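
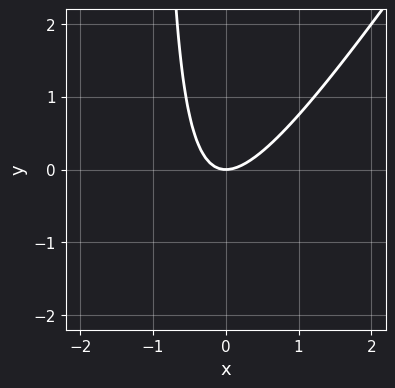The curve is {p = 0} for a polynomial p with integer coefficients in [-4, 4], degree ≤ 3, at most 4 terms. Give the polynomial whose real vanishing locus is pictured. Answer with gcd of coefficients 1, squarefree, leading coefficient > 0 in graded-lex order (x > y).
3*x^2 - 2*x*y - 2*y

1. The degree is 2 — the shape is more complex than any degree-1 curve.
2. Reading off the gridlines: it crosses the y-axis at the gridline y = 0; it crosses the x-axis at the gridline x = 0.
3. The integer polynomial consistent with all of this is the stated p.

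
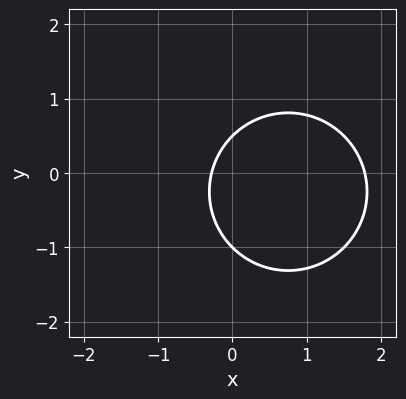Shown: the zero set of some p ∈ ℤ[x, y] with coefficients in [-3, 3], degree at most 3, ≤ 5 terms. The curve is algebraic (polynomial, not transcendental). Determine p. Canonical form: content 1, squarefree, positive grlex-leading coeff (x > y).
2*x^2 + 2*y^2 - 3*x + y - 1

deg p = 2.
Against the integer gridlines: it crosses the y-axis at the gridline y = -1.
Together with the visible shape, these determine p as stated.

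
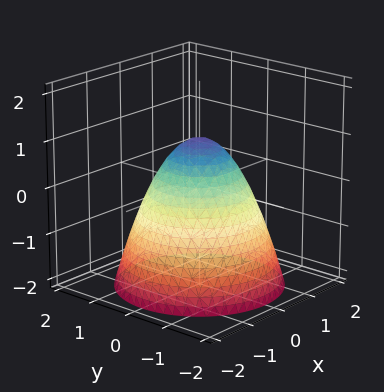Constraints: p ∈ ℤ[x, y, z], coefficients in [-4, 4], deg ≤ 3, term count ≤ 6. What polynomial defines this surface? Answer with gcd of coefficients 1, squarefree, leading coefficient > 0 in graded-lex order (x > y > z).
x^2 + y^2 + z - 1

(a) The degree is 2 — the shape is more complex than any degree-1 surface.
(b) Symmetry: the z-axis is an axis of rotation, so x and y enter only as x² + y².
(c) Checking where it meets the axes: one z-axis crossing is at z = 1; among the integer gridlines, it crosses the y-axis at y ∈ {-1, 1}; the x-axis gridline crossings are at x ∈ {-1, 1}; a circular section at z = 0 has radius exactly 1.
(d) These observations pin down the coefficients.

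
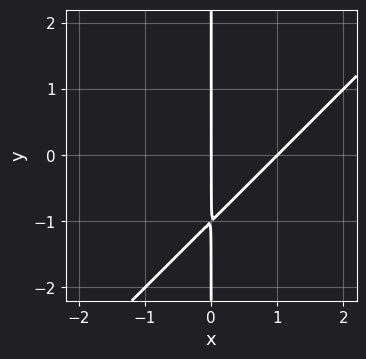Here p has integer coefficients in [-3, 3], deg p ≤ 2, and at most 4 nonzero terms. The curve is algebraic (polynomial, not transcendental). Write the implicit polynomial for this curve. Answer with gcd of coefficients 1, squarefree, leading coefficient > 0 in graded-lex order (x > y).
x^2 - x*y - x

First, deg p = 2.
Then, observable constraints: every point of the y-axis in the box is on the curve; among the integer gridlines, it crosses the x-axis at x ∈ {0, 1}.
Finally, matching integer coefficients to the picture gives p.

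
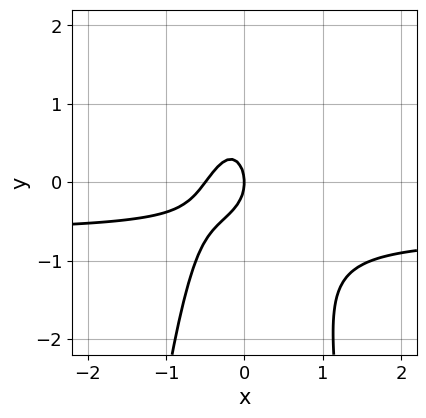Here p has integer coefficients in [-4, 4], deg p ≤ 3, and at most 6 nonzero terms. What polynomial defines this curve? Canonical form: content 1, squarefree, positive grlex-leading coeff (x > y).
First, deg p = 3. The shape is more complex than any degree-2 curve.
Then, against the integer gridlines: it meets the x-axis at x = 0 (among the integer gridlines); one y-axis crossing is at y = 0.
Finally, solving for integer coefficients yields p as stated.

3*x^2*y + 2*x^2 + y^2 + x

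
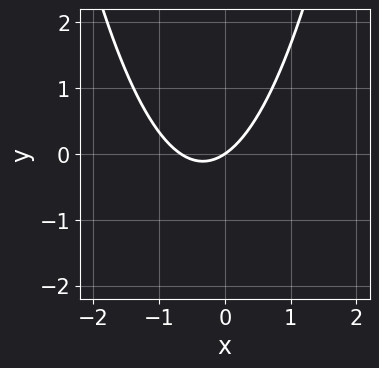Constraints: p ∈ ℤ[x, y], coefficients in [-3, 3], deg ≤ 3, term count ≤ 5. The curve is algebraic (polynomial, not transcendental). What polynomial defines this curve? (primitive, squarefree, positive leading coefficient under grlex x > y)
3*x^2 + 2*x - 3*y

1. The degree is 2 — a generic line meets the curve in up to 2 points.
2. Reading off the gridlines: it meets the x-axis at x = 0 (among the integer gridlines); it crosses the y-axis at the gridline y = 0.
3. Solving for integer coefficients yields p as stated.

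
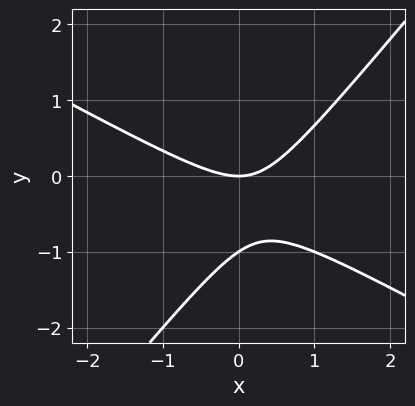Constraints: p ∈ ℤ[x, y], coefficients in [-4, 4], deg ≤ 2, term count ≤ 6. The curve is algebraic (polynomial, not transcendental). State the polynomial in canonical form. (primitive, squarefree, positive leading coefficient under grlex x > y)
First, the degree is 2 — no degree-1 curve has this shape.
Then, reading off the gridlines: one x-axis crossing is at x = 0; among the integer gridlines, it crosses the y-axis at y ∈ {-1, 0}.
Finally, the integer polynomial consistent with all of this is the stated p.

2*x^2 + 2*x*y - 3*y^2 - 3*y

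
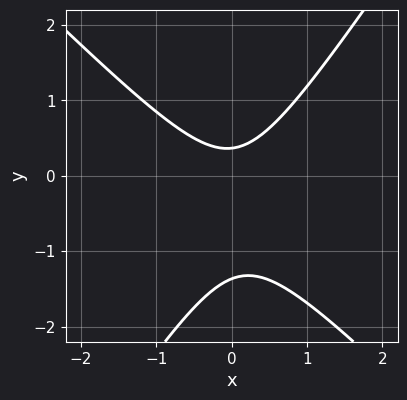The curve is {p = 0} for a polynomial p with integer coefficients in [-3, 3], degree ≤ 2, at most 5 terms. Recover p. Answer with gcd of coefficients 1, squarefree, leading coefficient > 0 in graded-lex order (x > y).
3*x^2 + x*y - 2*y^2 - 2*y + 1

First, the degree is 2 — the shape is more complex than any degree-1 curve.
Next, reading off the gridlines: the curve avoids every integer x-axis point in the box.
Finally, putting this together gives p.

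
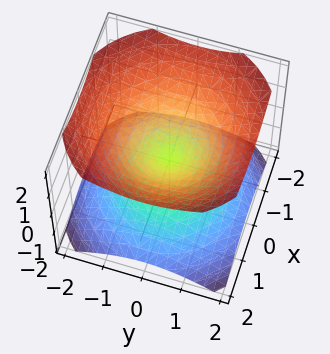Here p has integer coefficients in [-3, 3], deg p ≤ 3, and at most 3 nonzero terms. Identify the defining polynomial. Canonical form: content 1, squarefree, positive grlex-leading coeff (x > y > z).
2*x^2 + 2*y^2 - 3*z^2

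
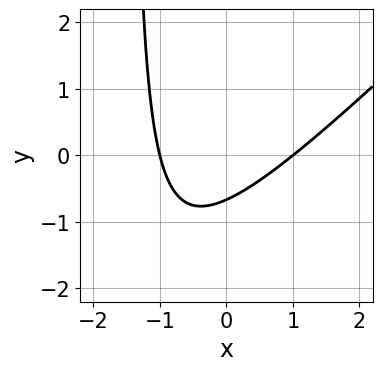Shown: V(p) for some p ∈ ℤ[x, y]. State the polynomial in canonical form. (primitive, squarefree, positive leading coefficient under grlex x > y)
2*x^2 - 2*x*y - 3*y - 2

(a) Degree: a generic line meets the curve in up to 2 points, so deg p = 2.
(b) Reading off the gridlines: among the integer gridlines, it crosses the x-axis at x ∈ {-1, 1}.
(c) Putting this together gives p.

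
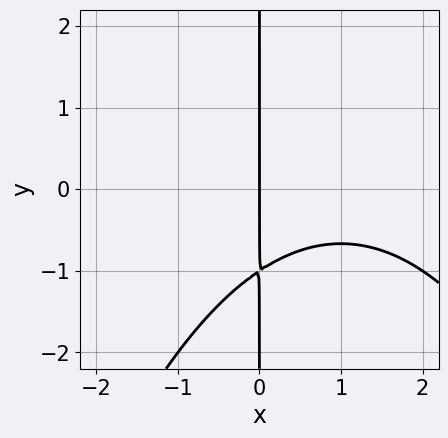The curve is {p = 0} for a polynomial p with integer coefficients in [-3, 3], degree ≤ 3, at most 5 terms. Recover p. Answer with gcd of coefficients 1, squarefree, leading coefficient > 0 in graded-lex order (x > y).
The degree is 3 — no degree-2 curve has this shape.
Against the integer gridlines: it crosses the x-axis at the gridline x = 0; the visible y-axis segment lies entirely on the curve.
Putting this together gives p.

x^3 - 2*x^2 + 3*x*y + 3*x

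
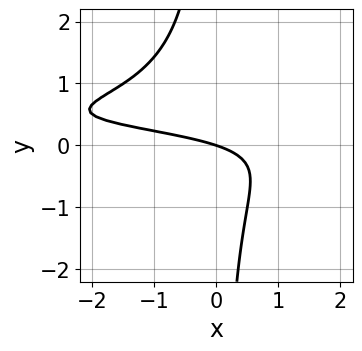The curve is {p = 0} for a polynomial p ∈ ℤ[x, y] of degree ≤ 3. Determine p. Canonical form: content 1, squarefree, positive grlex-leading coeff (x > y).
(a) deg p = 3. No degree-2 curve has this shape.
(b) Against the integer gridlines: it crosses the x-axis at the gridline x = 0; it crosses the y-axis at the gridline y = 0.
(c) Assembling these constraints gives the stated polynomial.

3*x*y^2 - 2*x*y + x + 3*y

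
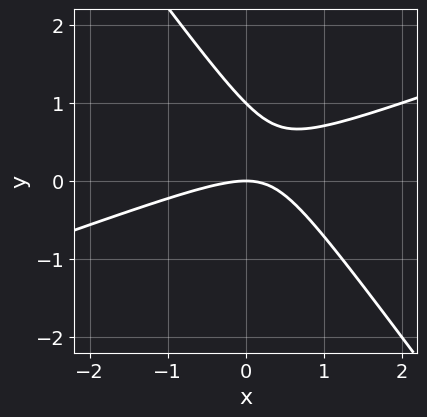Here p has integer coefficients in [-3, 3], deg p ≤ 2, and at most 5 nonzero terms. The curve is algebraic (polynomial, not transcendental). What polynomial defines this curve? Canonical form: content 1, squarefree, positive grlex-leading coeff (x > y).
x^2 - 2*x*y - 2*y^2 + 2*y

First, degree: a generic line meets the curve in up to 2 points, so deg p = 2.
Then, from the axis intercepts and sections: it meets the x-axis at x = 0 (among the integer gridlines); the y-axis gridline crossings are at y ∈ {0, 1}.
Finally, these observations pin down the coefficients.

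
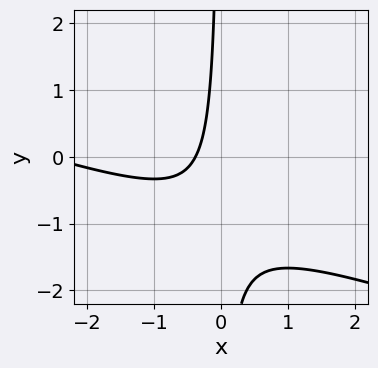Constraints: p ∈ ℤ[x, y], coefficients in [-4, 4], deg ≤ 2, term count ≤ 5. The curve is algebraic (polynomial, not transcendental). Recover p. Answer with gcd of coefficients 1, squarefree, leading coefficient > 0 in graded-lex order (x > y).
x^2 + 3*x*y + 3*x + 1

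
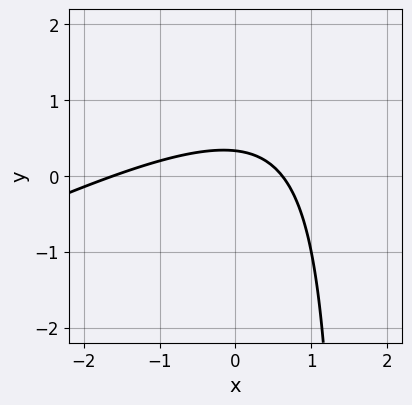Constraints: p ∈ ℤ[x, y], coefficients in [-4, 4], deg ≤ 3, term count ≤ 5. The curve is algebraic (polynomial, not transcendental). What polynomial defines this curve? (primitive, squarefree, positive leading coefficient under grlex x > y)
x^2 - 2*x*y + x + 3*y - 1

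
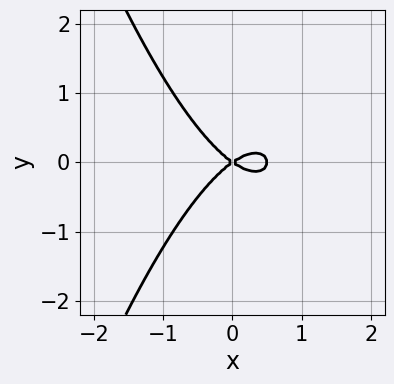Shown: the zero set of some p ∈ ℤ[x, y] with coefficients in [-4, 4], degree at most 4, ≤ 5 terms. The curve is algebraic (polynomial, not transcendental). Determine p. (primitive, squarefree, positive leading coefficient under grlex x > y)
2*x^3 - x^2 + 2*y^2

(a) Degree: a generic line meets the curve in up to 3 points, so deg p = 3.
(b) Symmetries: it's symmetric under y → −y, forcing even powers of y.
(c) Checking where it meets the axes: one y-axis crossing is at y = 0; it crosses the x-axis at the gridline x = 0.
(d) Fitting integer coefficients to these (and the overall shape) gives p.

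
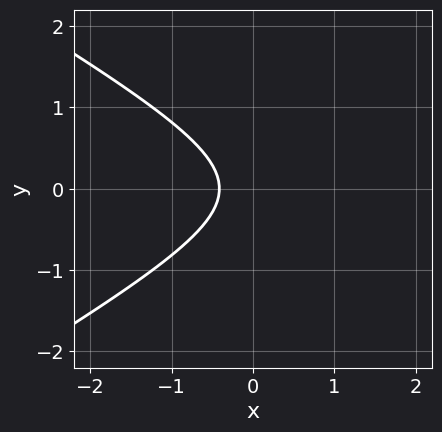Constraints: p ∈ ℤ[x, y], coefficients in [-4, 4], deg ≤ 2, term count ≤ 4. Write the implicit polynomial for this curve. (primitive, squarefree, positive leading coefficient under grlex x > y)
(a) deg p = 2. A generic line meets the curve in up to 2 points.
(b) Symmetries: the y ↦ −y reflection is a symmetry, so y appears only in even powers.
(c) From the axis intercepts and sections: it misses every integer gridline on the y-axis.
(d) Matching integer coefficients to the picture gives p.

x^2 - 3*y^2 - 2*x - 1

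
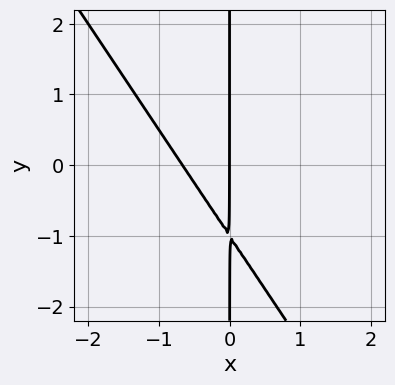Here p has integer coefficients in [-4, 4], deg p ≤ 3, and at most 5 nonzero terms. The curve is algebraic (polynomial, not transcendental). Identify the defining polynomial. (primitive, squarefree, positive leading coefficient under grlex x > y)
deg p = 2. The shape is more complex than any degree-1 curve.
Against the integer gridlines: every point of the y-axis in the box is on the curve; it crosses the x-axis at the gridline x = 0.
Putting this together gives p.

3*x^2 + 2*x*y + 2*x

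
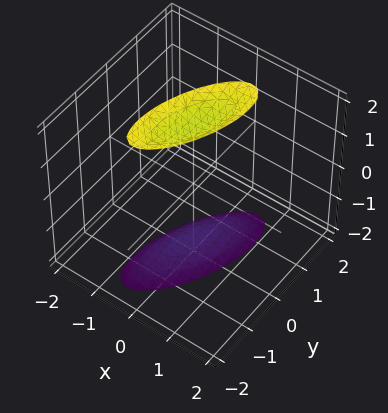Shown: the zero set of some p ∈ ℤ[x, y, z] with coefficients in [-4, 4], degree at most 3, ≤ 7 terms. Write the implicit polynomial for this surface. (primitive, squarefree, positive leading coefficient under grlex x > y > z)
3*x^2 - 2*x*y + y^2 - z^2 + 3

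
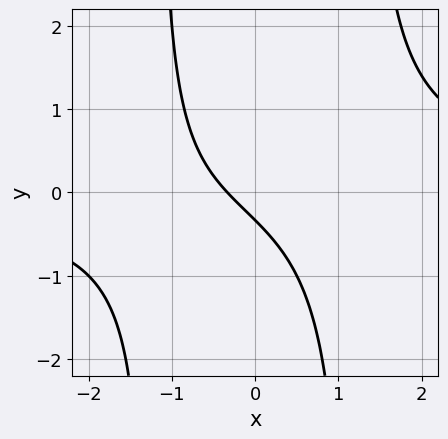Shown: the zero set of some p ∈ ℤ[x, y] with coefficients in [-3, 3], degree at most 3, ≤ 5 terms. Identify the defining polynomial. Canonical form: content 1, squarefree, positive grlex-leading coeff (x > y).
2*x^2*y - 3*x - 3*y - 1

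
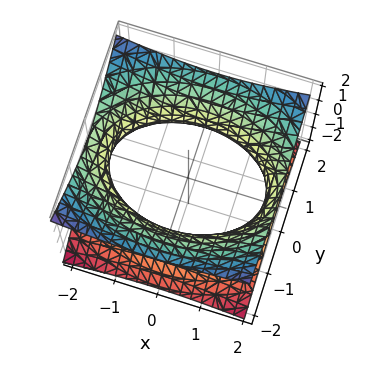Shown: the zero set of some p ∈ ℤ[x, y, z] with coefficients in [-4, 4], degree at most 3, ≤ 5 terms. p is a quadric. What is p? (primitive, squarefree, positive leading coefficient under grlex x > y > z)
x^2 + 2*y^2 - 3*z^2 - 3

(a) deg p = 2. One connected sheet with a waist; a quadric.
(b) Symmetries: mirror symmetry y ↦ −y ⇒ only even powers of y; mirror symmetry z ↦ −z ⇒ only even powers of z; it's symmetric under x → −x, forcing even powers of x.
(c) Reading off the gridlines: the surface avoids every integer z-axis point in the box.
(d) The integer polynomial consistent with all of this is the stated p.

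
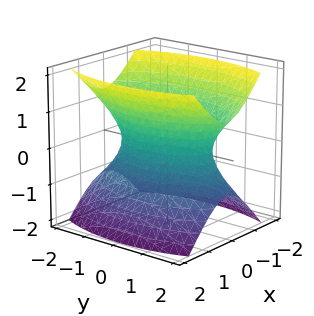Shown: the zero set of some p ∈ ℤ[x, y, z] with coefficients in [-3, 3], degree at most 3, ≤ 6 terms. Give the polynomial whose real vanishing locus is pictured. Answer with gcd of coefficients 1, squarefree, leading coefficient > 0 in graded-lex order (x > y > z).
First, degree: one connected sheet with a waist; a quadric, so deg p = 2.
Then, symmetries: the z ↦ −z reflection is a symmetry, so z appears only in even powers; mirror symmetry x ↦ −x ⇒ only even powers of x; it's symmetric under y → −y, forcing even powers of y.
Next, observable constraints: the surface avoids every integer z-axis point in the box.
Finally, putting this together gives p.

3*x^2 + y^2 - 2*z^2 - 2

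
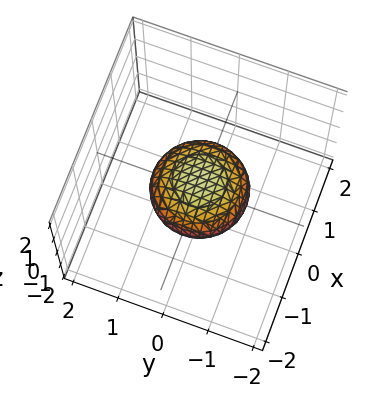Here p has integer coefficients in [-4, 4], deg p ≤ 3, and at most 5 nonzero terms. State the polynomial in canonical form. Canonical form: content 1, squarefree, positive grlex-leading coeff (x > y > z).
1. deg p = 2. Bounded and convex; a quadric.
2. By symmetry, every cross-section ⟂ z is a circle, so x, y appear only via x² + y²; mirror symmetry z ↦ −z ⇒ only even powers of z.
3. Checking where it meets the axes: a circular section at z = 0 has radius exactly 1; among the integer gridlines, it crosses the y-axis at y ∈ {-1, 1}.
4. Fitting integer coefficients to these (and the overall shape) gives p. Check: (-1, 0, 0) on the x-axis lies on the surface, and p(-1, 0, 0) = 0. ✓

x^2 + y^2 + 2*z^2 - 1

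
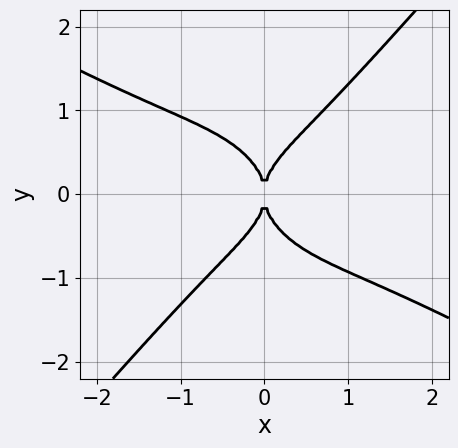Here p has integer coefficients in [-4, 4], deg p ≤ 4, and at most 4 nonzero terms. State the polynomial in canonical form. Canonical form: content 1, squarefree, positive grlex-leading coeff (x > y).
2*x^4 + 3*x^3*y - 3*y^4 + 3*x^2

1. deg p = 4. No degree-3 curve has this shape.
2. Observable constraints: it meets the y-axis at y = 0 (among the integer gridlines); it crosses the x-axis at the gridline x = 0.
3. Putting this together gives p.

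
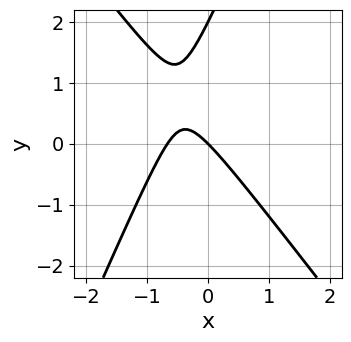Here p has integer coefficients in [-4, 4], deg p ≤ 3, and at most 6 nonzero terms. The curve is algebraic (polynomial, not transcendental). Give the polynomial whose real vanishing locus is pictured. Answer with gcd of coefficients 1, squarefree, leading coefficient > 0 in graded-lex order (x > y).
Degree: a generic line meets the curve in up to 2 points, so deg p = 2.
From the axis intercepts and sections: one x-axis crossing is at x = 0; the y-axis gridline crossings are at y ∈ {0, 2}.
Solving for integer coefficients yields p as stated.

3*x^2 + x*y - y^2 + 2*x + 2*y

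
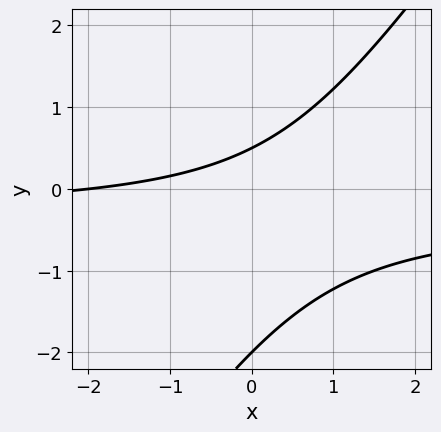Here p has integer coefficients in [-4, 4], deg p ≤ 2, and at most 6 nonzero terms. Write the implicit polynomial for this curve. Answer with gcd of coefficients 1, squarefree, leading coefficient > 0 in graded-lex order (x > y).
3*x*y - 2*y^2 + x - 3*y + 2

(a) The degree is 2 — the shape is more complex than any degree-1 curve.
(b) Against the integer gridlines: one x-axis crossing is at x = -2; it crosses the y-axis at the gridline y = -2.
(c) These observations pin down the coefficients.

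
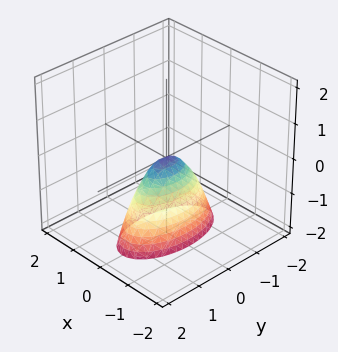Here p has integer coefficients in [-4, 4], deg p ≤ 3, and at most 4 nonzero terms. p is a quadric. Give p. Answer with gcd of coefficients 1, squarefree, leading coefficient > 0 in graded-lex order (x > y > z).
First, deg p = 2. A paraboloid; a quadric.
Then, symmetries: mirror symmetry x ↦ −x ⇒ only even powers of x; the y ↦ −y reflection is a symmetry, so y appears only in even powers.
Then, from the axis intercepts and sections: it crosses the y-axis at the gridline y = 0; one x-axis crossing is at x = 0.
Finally, solving for integer coefficients yields p as stated.

3*x^2 + y^2 + z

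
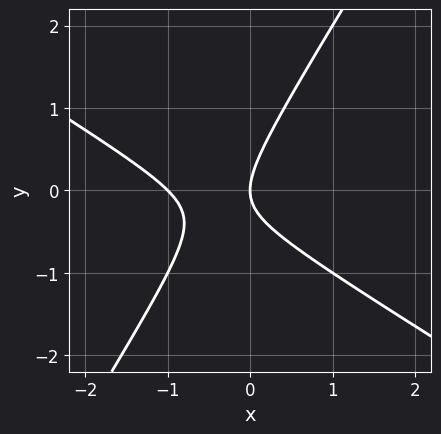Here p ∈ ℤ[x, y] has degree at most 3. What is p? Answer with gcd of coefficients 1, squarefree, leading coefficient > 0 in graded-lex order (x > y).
(a) The degree is 2 — a generic line meets the curve in up to 2 points.
(b) From the axis intercepts and sections: one y-axis crossing is at y = 0; among the integer gridlines, it crosses the x-axis at x ∈ {-1, 0}.
(c) Putting this together gives p.

x^2 + x*y - y^2 + x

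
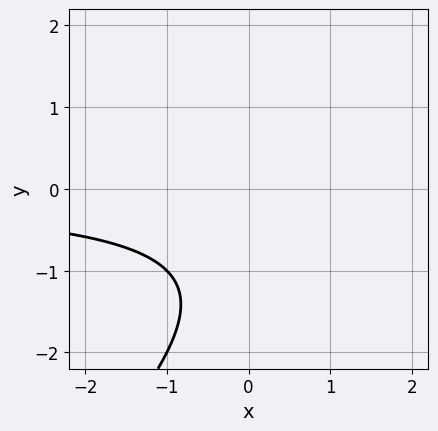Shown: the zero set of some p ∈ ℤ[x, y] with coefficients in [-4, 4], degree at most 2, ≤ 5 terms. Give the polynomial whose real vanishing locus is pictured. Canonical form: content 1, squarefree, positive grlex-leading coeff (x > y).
First, degree: the shape is more complex than any degree-1 curve, so deg p = 2.
Then, checking where it meets the axes: no x-intercept at any integer in the box; it misses every integer gridline on the y-axis.
Finally, these observations pin down the coefficients.

x*y - y^2 - 2*y - 2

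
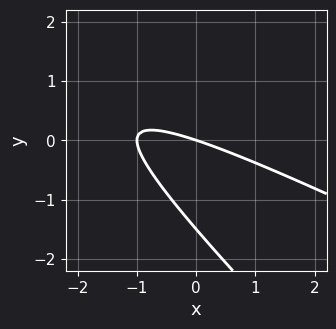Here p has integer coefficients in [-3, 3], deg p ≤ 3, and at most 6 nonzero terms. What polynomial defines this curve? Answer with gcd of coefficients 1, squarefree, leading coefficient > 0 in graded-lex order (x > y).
x^2 + 3*x*y + 2*y^2 + x + 3*y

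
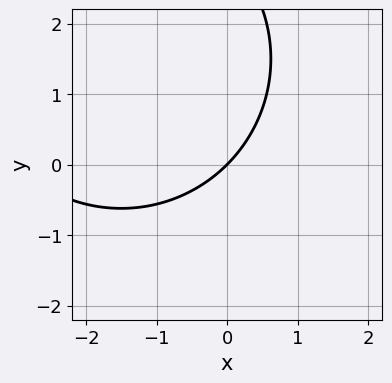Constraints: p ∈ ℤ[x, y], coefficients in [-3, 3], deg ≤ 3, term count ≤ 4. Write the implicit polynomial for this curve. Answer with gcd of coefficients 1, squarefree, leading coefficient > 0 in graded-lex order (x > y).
x^2 + y^2 + 3*x - 3*y

(a) The degree is 2 — no degree-1 curve has this shape.
(b) Reading off the gridlines: one x-axis crossing is at x = 0; it crosses the y-axis at the gridline y = 0.
(c) Putting this together gives p.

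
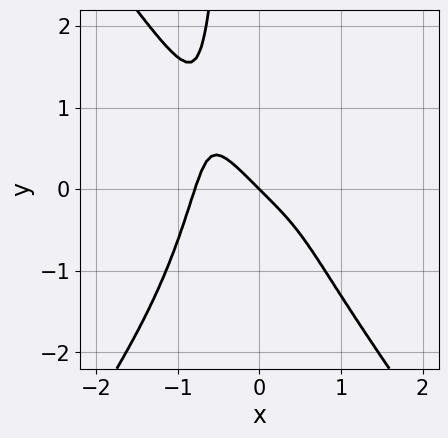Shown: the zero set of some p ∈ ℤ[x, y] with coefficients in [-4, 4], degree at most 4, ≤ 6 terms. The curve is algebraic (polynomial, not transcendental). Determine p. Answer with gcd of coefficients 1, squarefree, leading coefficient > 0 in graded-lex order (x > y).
2*x^4 - x^2*y^2 + x + y

(a) deg p = 4. The shape is more complex than any degree-3 curve.
(b) Observable constraints: one x-axis crossing is at x = 0; it crosses the y-axis at the gridline y = 0.
(c) Matching integer coefficients to the picture gives p.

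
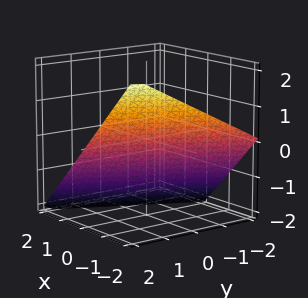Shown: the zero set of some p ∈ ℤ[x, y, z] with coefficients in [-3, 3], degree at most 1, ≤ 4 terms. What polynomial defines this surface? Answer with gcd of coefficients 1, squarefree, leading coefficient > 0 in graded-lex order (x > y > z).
2*x - y + 2*z + 2

(a) deg p = 1. The surface is flat (a plane).
(b) Checking where it meets the axes: it meets the z-axis at z = -1 (among the integer gridlines); it meets the x-axis at x = -1 (among the integer gridlines); it meets the y-axis at y = 2 (among the integer gridlines).
(c) Together with the visible shape, these determine p as stated.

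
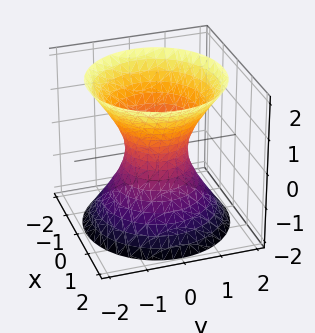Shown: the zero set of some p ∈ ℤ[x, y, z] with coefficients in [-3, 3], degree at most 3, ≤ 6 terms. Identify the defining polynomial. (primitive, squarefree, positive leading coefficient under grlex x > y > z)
3*x^2 + 3*y^2 - 2*z^2 - 2

1. deg p = 2. An hourglass — one-sheet hyperboloid; a quadric.
2. Symmetries: the z ↦ −z reflection is a symmetry, so z appears only in even powers; the z-axis is an axis of rotation, so x and y enter only as x² + y².
3. From the axis intercepts and sections: a circular section at z = -1 has radius between 1 and 2; the surface avoids every integer z-axis point in the box.
4. Matching integer coefficients to the picture gives p.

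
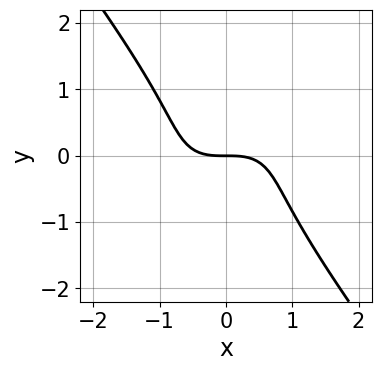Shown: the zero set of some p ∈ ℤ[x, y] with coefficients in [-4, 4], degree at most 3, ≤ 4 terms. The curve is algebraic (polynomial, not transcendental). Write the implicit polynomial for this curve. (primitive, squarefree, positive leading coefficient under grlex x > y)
Degree: a generic line meets the curve in up to 3 points, so deg p = 3.
From the visible intercepts: one x-axis crossing is at x = 0; it meets the y-axis at y = 0 (among the integer gridlines).
Together with the visible shape, these determine p as stated.

2*x^3 - 2*x^2*y + 2*y^3 + 3*y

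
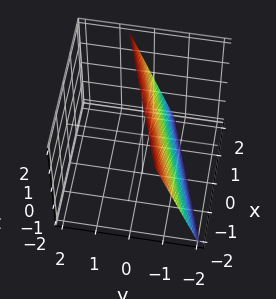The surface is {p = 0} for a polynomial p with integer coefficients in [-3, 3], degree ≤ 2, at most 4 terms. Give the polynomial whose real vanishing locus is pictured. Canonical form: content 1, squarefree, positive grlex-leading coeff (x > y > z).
x - 3*y + z - 2

First, the degree is 1 — the surface is flat (a plane).
Next, from the visible intercepts: one z-axis crossing is at z = 2; it crosses the x-axis at the gridline x = 2.
Finally, solving for integer coefficients yields p as stated.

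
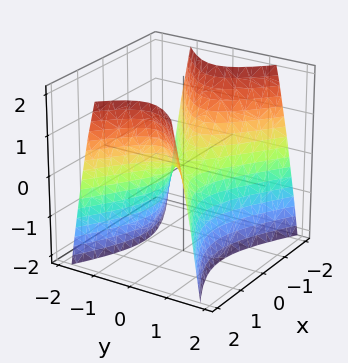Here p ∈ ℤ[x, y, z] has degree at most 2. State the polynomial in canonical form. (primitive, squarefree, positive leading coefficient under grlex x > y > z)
x^2 - 2*y^2 - z

First, deg p = 2. A saddle surface; a quadric.
Then, symmetries: mirror symmetry x ↦ −x ⇒ only even powers of x; it's symmetric under y → −y, forcing even powers of y.
Then, observable constraints: one z-axis crossing is at z = 0; one x-axis crossing is at x = 0; it meets the y-axis at y = 0 (among the integer gridlines).
Finally, fitting integer coefficients to these (and the overall shape) gives p.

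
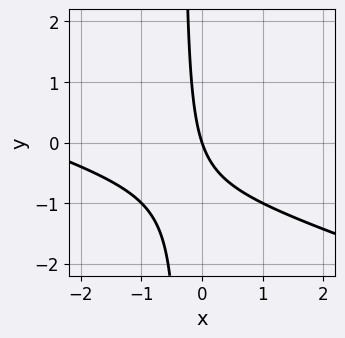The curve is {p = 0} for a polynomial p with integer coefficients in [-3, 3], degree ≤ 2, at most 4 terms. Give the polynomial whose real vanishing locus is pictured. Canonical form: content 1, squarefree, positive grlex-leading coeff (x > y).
First, deg p = 2. A generic line meets the curve in up to 2 points.
Next, from the visible intercepts: it meets the y-axis at y = 0 (among the integer gridlines); one x-axis crossing is at x = 0.
Finally, assembling these constraints gives the stated polynomial.

x^2 + 3*x*y + 3*x + y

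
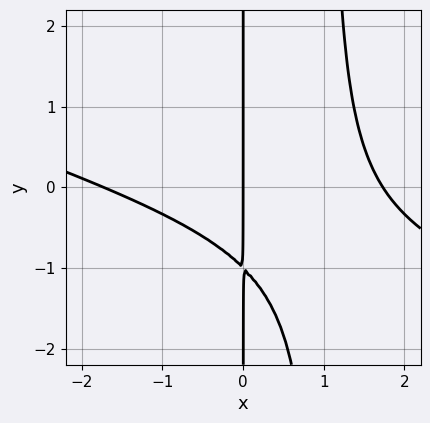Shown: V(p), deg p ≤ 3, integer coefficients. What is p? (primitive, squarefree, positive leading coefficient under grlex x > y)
x^3 + 3*x^2*y - 3*x*y - 3*x

(a) Degree: a generic line meets the curve in up to 3 points, so deg p = 3.
(b) From the axis intercepts and sections: every point of the y-axis in the box is on the curve; one x-axis crossing is at x = 0.
(c) These observations pin down the coefficients.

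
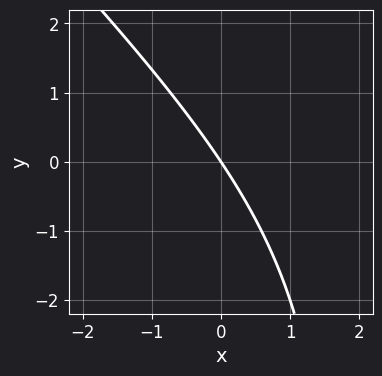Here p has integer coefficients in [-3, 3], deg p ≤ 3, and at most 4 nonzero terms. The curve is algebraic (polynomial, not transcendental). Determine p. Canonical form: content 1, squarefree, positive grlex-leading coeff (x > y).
x^2 + x*y - 3*x - 2*y

First, degree: a generic line meets the curve in up to 2 points, so deg p = 2.
Then, observable constraints: it meets the x-axis at x = 0 (among the integer gridlines); it meets the y-axis at y = 0 (among the integer gridlines).
Finally, together with the visible shape, these determine p as stated.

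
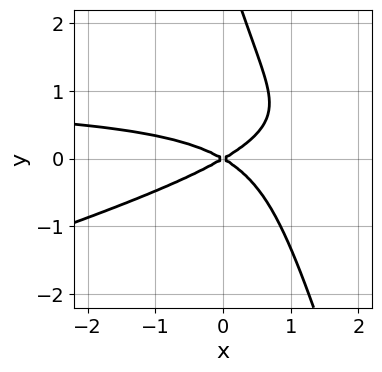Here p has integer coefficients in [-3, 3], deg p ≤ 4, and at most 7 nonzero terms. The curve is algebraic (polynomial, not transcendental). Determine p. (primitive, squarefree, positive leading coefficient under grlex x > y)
x^2*y - 3*x*y^2 - y^3 - x^2 + 3*y^2

First, the degree is 3 — no degree-2 curve has this shape.
Then, against the integer gridlines: one x-axis crossing is at x = 0; it crosses the y-axis at the gridline y = 0.
Finally, the integer polynomial consistent with all of this is the stated p.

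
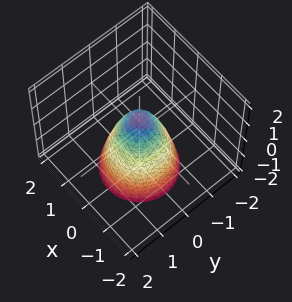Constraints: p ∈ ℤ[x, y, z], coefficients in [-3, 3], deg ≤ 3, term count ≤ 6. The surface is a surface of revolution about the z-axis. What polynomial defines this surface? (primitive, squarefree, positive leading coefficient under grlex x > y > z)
First, degree: a generic line meets the surface in up to 2 points, so deg p = 2.
Then, symmetries: the z-axis is an axis of rotation, so x and y enter only as x² + y².
Next, from the axis intercepts and sections: it crosses the z-axis at the gridline z = 1; a circular section at z = -2 has radius between 1 and 2.
Finally, putting this together gives p.

2*x^2 + 2*y^2 + z - 1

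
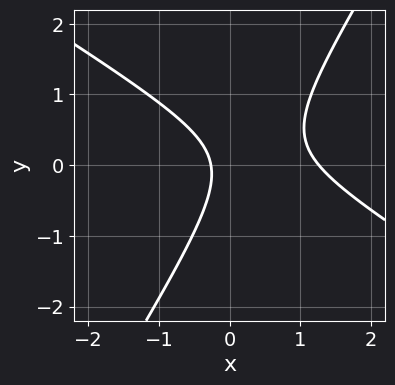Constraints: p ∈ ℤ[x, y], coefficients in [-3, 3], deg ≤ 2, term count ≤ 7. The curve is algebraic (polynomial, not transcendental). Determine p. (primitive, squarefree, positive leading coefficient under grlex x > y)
First, deg p = 2.
Next, observable constraints: the curve avoids every integer y-axis point in the box.
Finally, putting this together gives p.

3*x^2 + 3*x*y - 3*y^2 - 3*x - 1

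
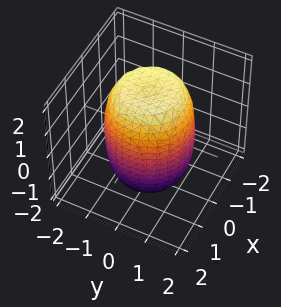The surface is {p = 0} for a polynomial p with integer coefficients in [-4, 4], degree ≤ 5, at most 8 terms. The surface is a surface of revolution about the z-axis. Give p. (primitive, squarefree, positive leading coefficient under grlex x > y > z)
1. deg p = 4.
2. By symmetry, the surface is invariant under rotation about z: p = q(x² + y², z).
3. From the visible intercepts: a circular section at z = -1 has radius between 1 and 2.
4. Matching integer coefficients to the picture gives p.

2*x^4 + 4*x^2*y^2 + 2*y^4 - 2*x^2 - 2*y^2 + z^2 - 3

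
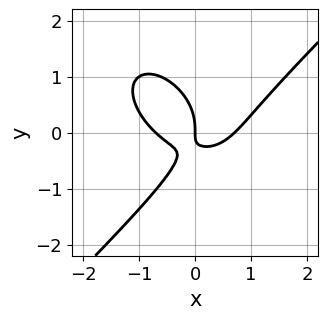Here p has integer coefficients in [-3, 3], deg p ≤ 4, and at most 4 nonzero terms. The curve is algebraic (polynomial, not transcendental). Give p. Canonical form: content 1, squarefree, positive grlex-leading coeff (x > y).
2*x^3 - 2*y^3 - 3*x*y - x

1. The degree is 3 — the shape is more complex than any degree-2 curve.
2. From the visible intercepts: one x-axis crossing is at x = 0; one y-axis crossing is at y = 0.
3. Assembling these constraints gives the stated polynomial.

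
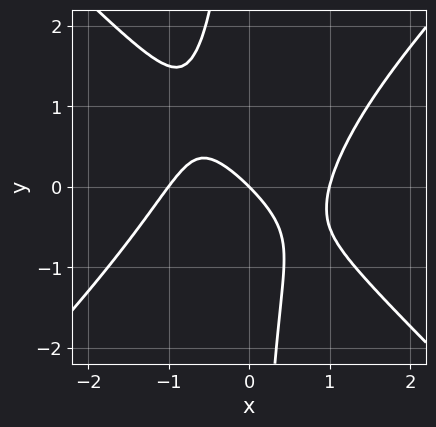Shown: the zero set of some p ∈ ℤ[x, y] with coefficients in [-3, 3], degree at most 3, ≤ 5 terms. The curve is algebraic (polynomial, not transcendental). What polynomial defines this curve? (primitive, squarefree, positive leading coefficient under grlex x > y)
2*x^3 - 2*x*y^2 + x*y - 2*x - 2*y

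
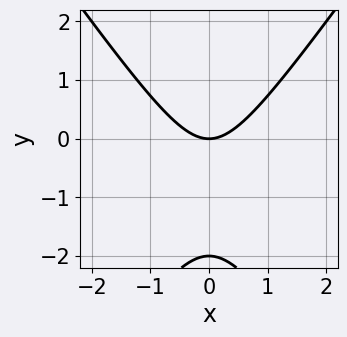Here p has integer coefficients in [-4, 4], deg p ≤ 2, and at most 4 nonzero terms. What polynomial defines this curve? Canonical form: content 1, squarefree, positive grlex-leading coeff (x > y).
2*x^2 - y^2 - 2*y

Degree: no degree-1 curve has this shape, so deg p = 2.
Symmetries: the x ↦ −x reflection is a symmetry, so x appears only in even powers.
Observable constraints: it crosses the x-axis at the gridline x = 0; among the integer gridlines, it crosses the y-axis at y ∈ {-2, 0}.
Putting this together gives p.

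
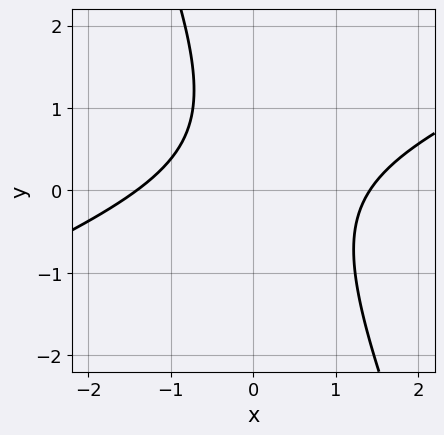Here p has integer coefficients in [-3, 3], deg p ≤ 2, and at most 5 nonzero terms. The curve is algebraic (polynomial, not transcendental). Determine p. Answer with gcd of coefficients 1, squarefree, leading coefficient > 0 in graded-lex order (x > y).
1. deg p = 2.
2. Observable constraints: the curve avoids every integer y-axis point in the box.
3. Putting this together gives p.

x^2 - 2*x*y - y^2 + y - 2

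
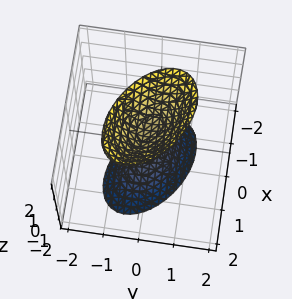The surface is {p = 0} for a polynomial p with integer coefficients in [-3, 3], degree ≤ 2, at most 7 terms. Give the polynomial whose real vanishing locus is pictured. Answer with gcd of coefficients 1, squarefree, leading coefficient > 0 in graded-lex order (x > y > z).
2*x^2 + 2*x*y + 3*y^2 - z^2 + 1

(a) I count 2 distinct pieces. They look like related sheets of one shape, so recover p as a whole.
(b) deg p = 2. A generic line meets the surface in up to 2 points.
(c) From the visible intercepts: among the integer gridlines, it crosses the z-axis at z ∈ {-1, 1}; the surface avoids every integer y-axis point in the box.
(d) Assembling these constraints gives the stated polynomial.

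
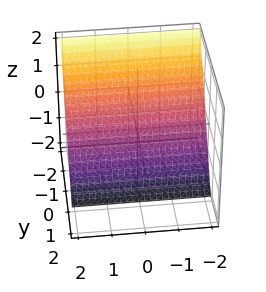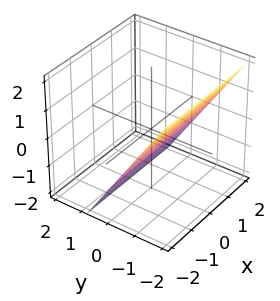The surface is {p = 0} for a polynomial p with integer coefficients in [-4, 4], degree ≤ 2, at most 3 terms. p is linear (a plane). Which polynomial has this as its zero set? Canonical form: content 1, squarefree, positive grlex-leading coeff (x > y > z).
3*y + 2*z + 2

(a) Degree: the surface is flat (a plane), so deg p = 1.
(b) Reading off the gridlines: it misses every integer gridline on the x-axis; one z-axis crossing is at z = -1.
(c) Fitting integer coefficients to these (and the overall shape) gives p.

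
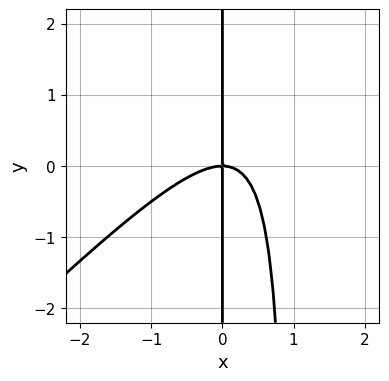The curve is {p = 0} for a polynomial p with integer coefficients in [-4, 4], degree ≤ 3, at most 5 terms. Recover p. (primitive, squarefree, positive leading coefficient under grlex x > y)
deg p = 3. The shape is more complex than any degree-2 curve.
From the visible intercepts: one x-axis crossing is at x = 0; the visible y-axis segment lies entirely on the curve.
These observations pin down the coefficients.

x^3 - x^2*y + x*y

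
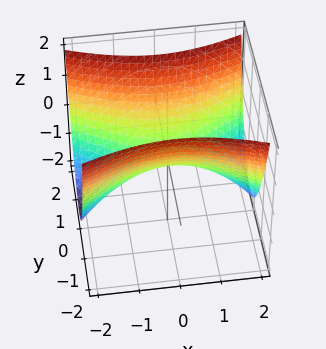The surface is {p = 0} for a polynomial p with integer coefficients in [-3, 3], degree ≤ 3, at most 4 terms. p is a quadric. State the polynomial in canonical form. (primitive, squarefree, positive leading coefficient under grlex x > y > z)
x^2 - 3*y^2 + 3*z

1. The degree is 2 — a saddle surface; a quadric.
2. Symmetries: mirror symmetry y ↦ −y ⇒ only even powers of y; it's symmetric under x → −x, forcing even powers of x.
3. Reading off the gridlines: one y-axis crossing is at y = 0; it meets the z-axis at z = 0 (among the integer gridlines).
4. Matching integer coefficients to the picture gives p.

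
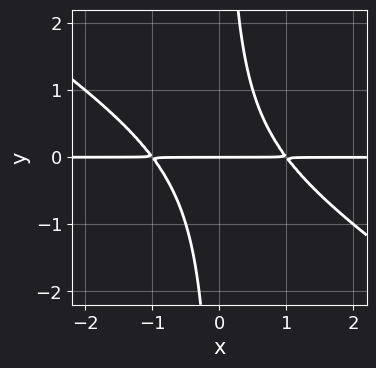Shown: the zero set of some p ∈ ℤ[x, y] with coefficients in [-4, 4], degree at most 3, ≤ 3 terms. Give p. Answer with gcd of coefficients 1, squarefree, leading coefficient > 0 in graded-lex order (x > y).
The degree is 3 — the shape is more complex than any degree-2 curve.
From the axis intercepts and sections: the visible x-axis segment lies entirely on the curve; it crosses the y-axis at the gridline y = 0.
Matching integer coefficients to the picture gives p.

2*x^2*y + 3*x*y^2 - 2*y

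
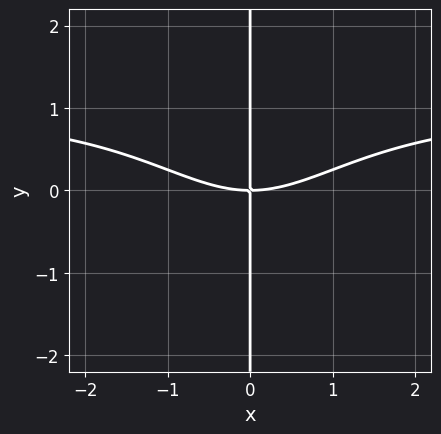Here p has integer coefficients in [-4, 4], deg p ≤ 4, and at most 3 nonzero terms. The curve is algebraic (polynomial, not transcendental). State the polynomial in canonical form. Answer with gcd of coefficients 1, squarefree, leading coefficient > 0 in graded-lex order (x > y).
1. The degree is 4 — a generic line meets the curve in up to 4 points.
2. Observable constraints: it meets the x-axis at x = 0 (among the integer gridlines); every point of the y-axis in the box is on the curve.
3. Putting this together gives p.

x^3*y - x^3 + 3*x*y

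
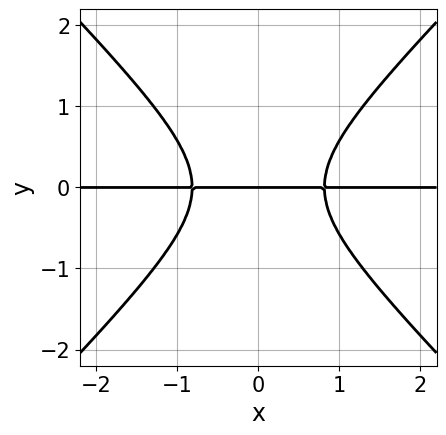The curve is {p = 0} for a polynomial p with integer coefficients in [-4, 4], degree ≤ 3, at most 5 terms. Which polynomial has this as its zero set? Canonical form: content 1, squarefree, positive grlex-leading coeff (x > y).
(a) Degree: a generic line meets the curve in up to 3 points, so deg p = 3.
(b) Symmetries: the x ↦ −x reflection is a symmetry, so x appears only in even powers.
(c) Reading off the gridlines: every point of the x-axis in the box is on the curve; one y-axis crossing is at y = 0.
(d) Putting this together gives p.

3*x^2*y - 3*y^3 - 2*y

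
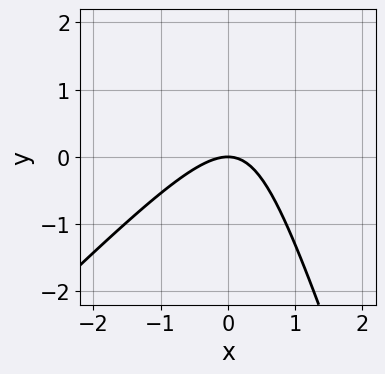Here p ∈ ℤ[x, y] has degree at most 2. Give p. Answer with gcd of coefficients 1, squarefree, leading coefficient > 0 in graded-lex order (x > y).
3*x^2 - 2*x*y - y^2 + 3*y

1. The degree is 2 — the shape is more complex than any degree-1 curve.
2. Reading off the gridlines: one x-axis crossing is at x = 0; it meets the y-axis at y = 0 (among the integer gridlines).
3. Putting this together gives p.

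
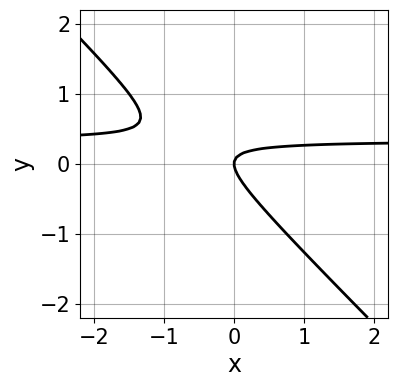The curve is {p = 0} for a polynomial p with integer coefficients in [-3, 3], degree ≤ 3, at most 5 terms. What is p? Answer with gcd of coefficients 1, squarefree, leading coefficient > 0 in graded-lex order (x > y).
3*x*y + 3*y^2 - x

(a) deg p = 2. No degree-1 curve has this shape.
(b) Reading off the gridlines: one x-axis crossing is at x = 0; it crosses the y-axis at the gridline y = 0.
(c) Fitting integer coefficients to these (and the overall shape) gives p.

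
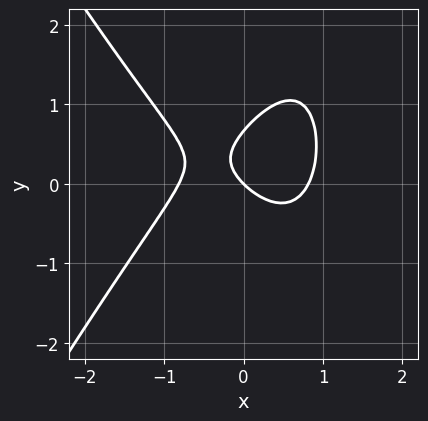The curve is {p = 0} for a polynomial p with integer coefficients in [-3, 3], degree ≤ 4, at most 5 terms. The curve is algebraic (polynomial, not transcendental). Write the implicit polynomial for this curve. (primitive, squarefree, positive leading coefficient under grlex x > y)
1. deg p = 3.
2. From the visible intercepts: one x-axis crossing is at x = 0; one y-axis crossing is at y = 0.
3. Matching integer coefficients to the picture gives p.

3*x^3 - x*y^2 + 3*y^2 - 2*x - 2*y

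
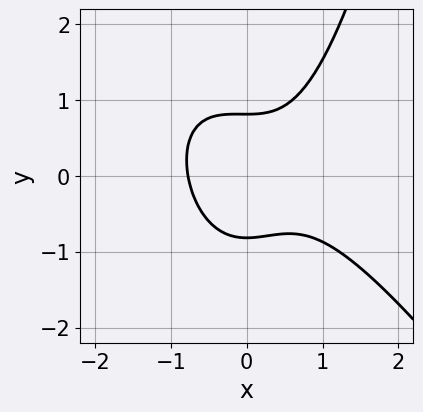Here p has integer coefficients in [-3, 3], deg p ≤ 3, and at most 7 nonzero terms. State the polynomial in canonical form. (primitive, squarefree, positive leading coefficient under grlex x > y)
First, deg p = 3. The shape is more complex than any degree-2 curve.
Finally, the integer polynomial consistent with all of this is the stated p.

3*x^3 + 2*x^2*y - x^2 - 3*y^2 + 2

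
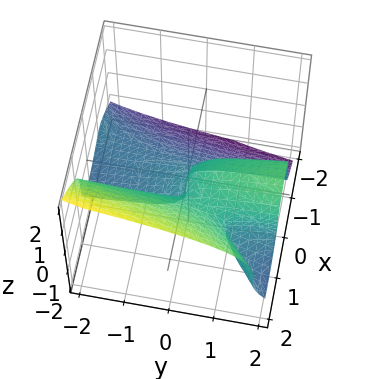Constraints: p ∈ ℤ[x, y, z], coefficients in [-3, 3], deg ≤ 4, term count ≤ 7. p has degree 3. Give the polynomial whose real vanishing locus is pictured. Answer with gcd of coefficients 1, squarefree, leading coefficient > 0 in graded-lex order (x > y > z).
1. deg p = 3.
2. Reading off the gridlines: it meets the x-axis at x = 0 (among the integer gridlines); it meets the y-axis at y = 0 (among the integer gridlines); it crosses the z-axis at the gridline z = 0.
3. Solving for integer coefficients yields p as stated.

2*x^3 - 2*x^2*y - 3*z^3 - x^2 + y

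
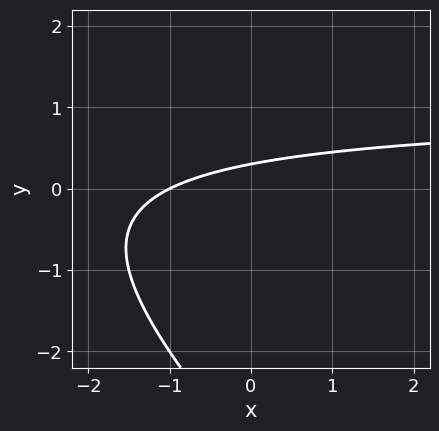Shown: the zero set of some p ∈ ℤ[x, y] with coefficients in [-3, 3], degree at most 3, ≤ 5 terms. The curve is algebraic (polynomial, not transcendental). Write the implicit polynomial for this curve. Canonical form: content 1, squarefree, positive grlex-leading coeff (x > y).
deg p = 2.
Against the integer gridlines: one x-axis crossing is at x = -1.
Putting this together gives p.

x*y + y^2 - x + 3*y - 1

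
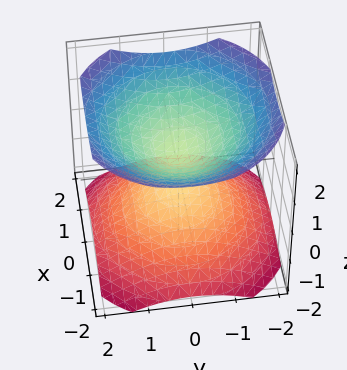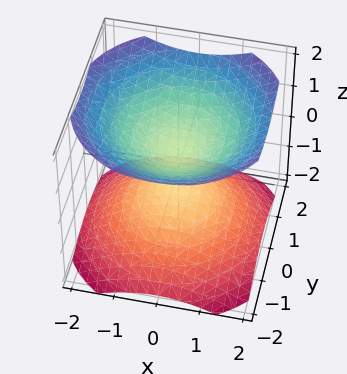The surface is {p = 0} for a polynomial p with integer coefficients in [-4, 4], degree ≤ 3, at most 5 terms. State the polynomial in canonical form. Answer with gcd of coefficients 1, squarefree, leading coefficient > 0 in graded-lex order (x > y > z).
2*x^2 + 2*y^2 - 3*z^2 + 1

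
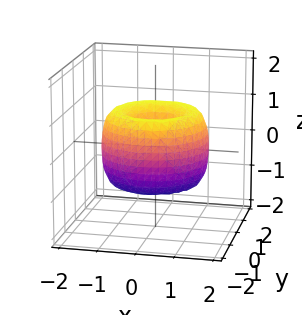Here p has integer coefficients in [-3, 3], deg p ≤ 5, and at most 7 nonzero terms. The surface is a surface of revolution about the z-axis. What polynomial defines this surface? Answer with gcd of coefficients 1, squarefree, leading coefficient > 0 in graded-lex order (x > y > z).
x^4 + 2*x^2*y^2 + y^4 - 2*x^2 - 2*y^2 + z^2

First, deg p = 4. A generic line meets the surface in up to 4 points.
Next, by symmetry, every cross-section ⟂ z is a circle, so x, y appear only via x² + y².
Then, from the axis intercepts and sections: it crosses the y-axis at the gridline y = 0; one x-axis crossing is at x = 0.
Finally, these observations pin down the coefficients.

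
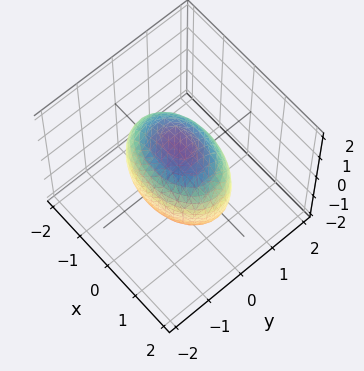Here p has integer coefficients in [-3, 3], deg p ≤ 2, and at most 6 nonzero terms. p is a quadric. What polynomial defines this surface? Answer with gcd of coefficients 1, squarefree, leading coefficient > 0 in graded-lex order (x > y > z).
x^2 + 2*y^2 + z^2 - 2

First, degree: bounded and convex; a quadric, so deg p = 2.
Next, symmetries: the z ↦ −z reflection is a symmetry, so z appears only in even powers; the y ↦ −y reflection is a symmetry, so y appears only in even powers; it's symmetric under x → −x, forcing even powers of x.
Then, against the integer gridlines: among the integer gridlines, it crosses the y-axis at y ∈ {-1, 1}.
Finally, these observations pin down the coefficients.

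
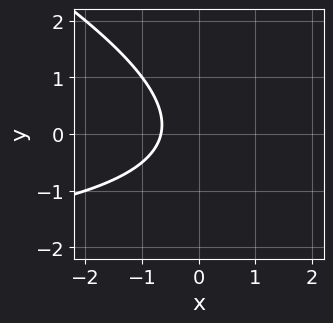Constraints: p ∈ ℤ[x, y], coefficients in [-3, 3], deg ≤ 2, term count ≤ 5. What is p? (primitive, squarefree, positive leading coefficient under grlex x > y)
deg p = 2. A generic line meets the curve in up to 2 points.
From the axis intercepts and sections: the curve avoids every integer y-axis point in the box.
Solving for integer coefficients yields p as stated.

x*y + 2*y^2 + 3*x + 2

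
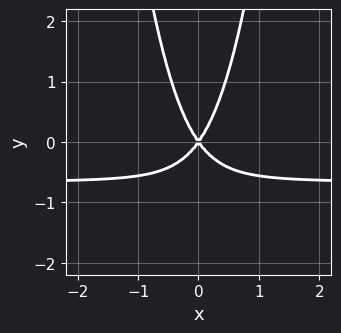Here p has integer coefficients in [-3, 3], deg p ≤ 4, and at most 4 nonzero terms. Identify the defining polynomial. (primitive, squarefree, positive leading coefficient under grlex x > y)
3*x^2*y + 2*x^2 - y^2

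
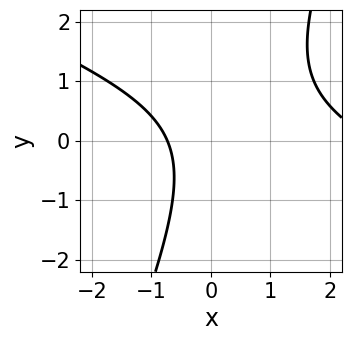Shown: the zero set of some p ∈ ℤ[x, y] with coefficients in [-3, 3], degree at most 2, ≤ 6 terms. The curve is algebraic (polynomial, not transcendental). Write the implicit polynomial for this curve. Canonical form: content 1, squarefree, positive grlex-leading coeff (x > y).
x^2 + 2*x*y - y^2 - 2*x - 2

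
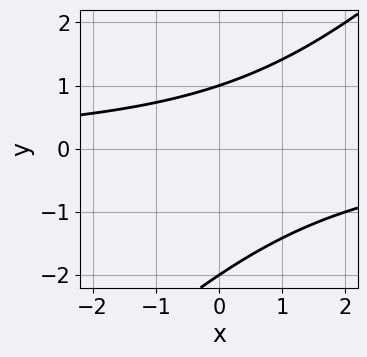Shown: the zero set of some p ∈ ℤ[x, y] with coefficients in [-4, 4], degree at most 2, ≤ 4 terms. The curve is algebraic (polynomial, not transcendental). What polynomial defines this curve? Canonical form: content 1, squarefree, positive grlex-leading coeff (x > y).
x*y - y^2 - y + 2

(a) deg p = 2.
(b) From the visible intercepts: the curve avoids every integer x-axis point in the box; among the integer gridlines, it crosses the y-axis at y ∈ {-2, 1}.
(c) Matching integer coefficients to the picture gives p.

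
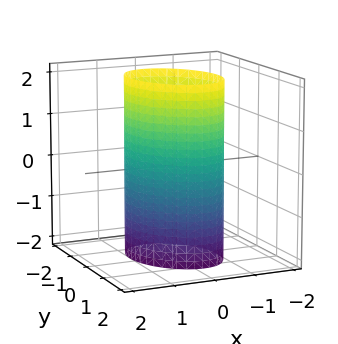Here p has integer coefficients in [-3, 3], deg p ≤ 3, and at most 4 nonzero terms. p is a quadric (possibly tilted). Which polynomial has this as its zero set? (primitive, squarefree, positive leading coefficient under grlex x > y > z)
3*x^2 + x*y + 2*y^2 - 3

1. The degree is 2 — no degree-1 surface has this shape.
2. Checking where it meets the axes: the surface avoids every integer z-axis point in the box; the x-axis gridline crossings are at x ∈ {-1, 1}.
3. Putting this together gives p.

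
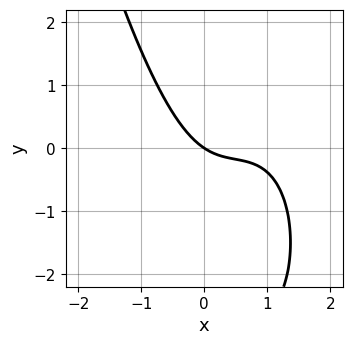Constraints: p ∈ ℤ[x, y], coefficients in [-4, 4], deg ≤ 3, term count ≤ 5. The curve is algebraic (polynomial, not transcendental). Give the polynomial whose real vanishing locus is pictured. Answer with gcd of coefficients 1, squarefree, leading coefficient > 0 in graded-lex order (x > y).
2*x^3 - 3*x^2 + y^2 + 2*x + 3*y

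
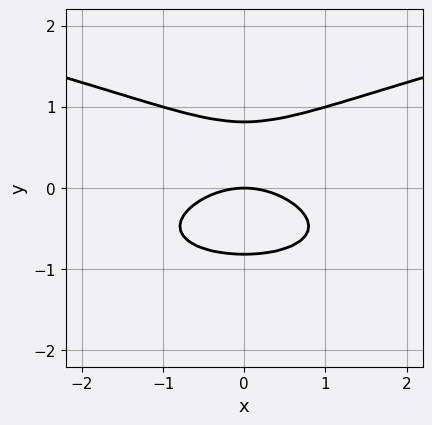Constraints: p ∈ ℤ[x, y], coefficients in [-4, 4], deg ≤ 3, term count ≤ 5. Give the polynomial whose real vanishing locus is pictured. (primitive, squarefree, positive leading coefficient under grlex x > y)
3*y^3 - x^2 - 2*y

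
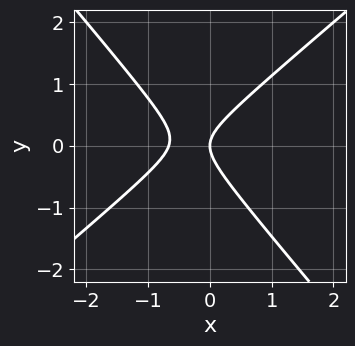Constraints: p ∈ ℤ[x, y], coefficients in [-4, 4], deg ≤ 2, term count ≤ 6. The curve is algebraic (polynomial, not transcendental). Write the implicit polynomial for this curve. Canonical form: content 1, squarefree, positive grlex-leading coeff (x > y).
3*x^2 - x*y - 3*y^2 + 2*x

(a) deg p = 2. No degree-1 curve has this shape.
(b) From the visible intercepts: one x-axis crossing is at x = 0; it crosses the y-axis at the gridline y = 0.
(c) Assembling these constraints gives the stated polynomial.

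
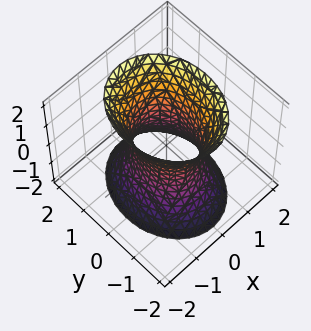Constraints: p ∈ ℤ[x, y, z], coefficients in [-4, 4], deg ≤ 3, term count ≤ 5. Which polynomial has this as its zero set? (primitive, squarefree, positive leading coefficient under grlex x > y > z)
deg p = 2. One connected sheet with a waist; a quadric.
Symmetries: mirror symmetry y ↦ −y ⇒ only even powers of y; the x ↦ −x reflection is a symmetry, so x appears only in even powers; it's symmetric under z → −z, forcing even powers of z.
Against the integer gridlines: no z-intercept at any integer in the box; the y-axis gridline crossings are at y ∈ {-1, 1}.
Fitting integer coefficients to these (and the overall shape) gives p.

3*x^2 + 2*y^2 - z^2 - 2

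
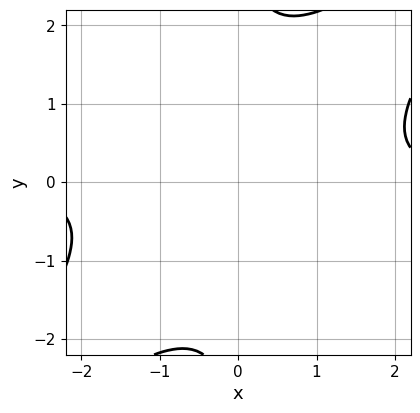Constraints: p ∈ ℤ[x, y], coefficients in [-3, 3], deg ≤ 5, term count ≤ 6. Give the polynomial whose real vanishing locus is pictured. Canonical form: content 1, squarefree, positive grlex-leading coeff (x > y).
x^3*y - 2*x^2*y^2 + x*y^3 - 3

1. The degree is 4 — the shape is more complex than any degree-3 curve.
2. From the visible intercepts: it misses every integer gridline on the x-axis; it misses every integer gridline on the y-axis.
3. Solving for integer coefficients yields p as stated.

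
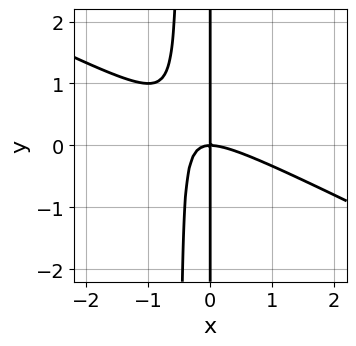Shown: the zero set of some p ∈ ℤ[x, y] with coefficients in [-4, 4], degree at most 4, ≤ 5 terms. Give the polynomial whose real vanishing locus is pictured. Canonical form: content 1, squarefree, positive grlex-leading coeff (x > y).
x^3 + 2*x^2*y + x*y

(a) deg p = 3.
(b) Against the integer gridlines: the visible y-axis segment lies entirely on the curve; one x-axis crossing is at x = 0.
(c) Together with the visible shape, these determine p as stated.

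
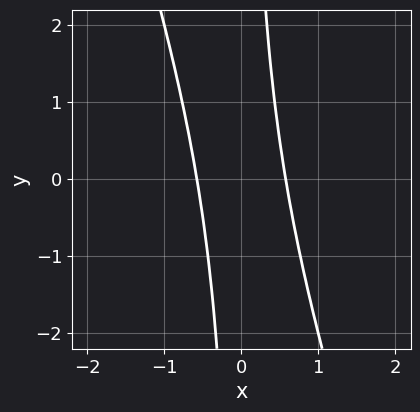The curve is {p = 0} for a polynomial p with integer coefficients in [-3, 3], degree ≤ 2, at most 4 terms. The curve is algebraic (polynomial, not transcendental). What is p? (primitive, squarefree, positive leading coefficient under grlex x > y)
(a) Degree: no degree-1 curve has this shape, so deg p = 2.
(b) From the visible intercepts: it misses every integer gridline on the y-axis.
(c) Putting this together gives p.

3*x^2 + x*y - 1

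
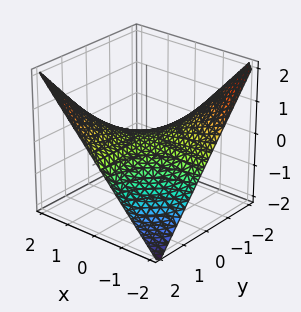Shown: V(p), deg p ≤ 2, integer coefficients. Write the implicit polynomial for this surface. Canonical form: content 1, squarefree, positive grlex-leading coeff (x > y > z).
x*y - 2*z

(a) The degree is 2 — a saddle surface; a quadric.
(b) Against the integer gridlines: it meets the z-axis at z = 0 (among the integer gridlines); every point of the y-axis in the box is on the surface; every point of the x-axis in the box is on the surface.
(c) The integer polynomial consistent with all of this is the stated p.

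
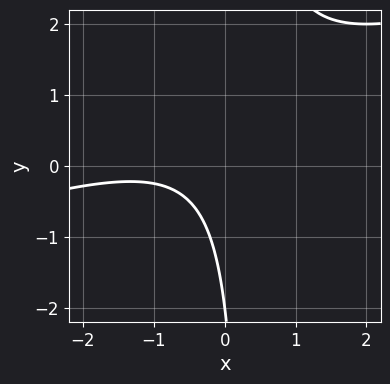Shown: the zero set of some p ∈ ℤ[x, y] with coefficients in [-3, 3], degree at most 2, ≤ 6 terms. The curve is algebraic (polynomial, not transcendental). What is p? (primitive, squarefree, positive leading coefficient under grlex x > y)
x^2 - 3*x*y + 2*x + y + 2

First, the degree is 2 — a generic line meets the curve in up to 2 points.
Next, reading off the gridlines: it crosses the y-axis at the gridline y = -2; it misses every integer gridline on the x-axis.
Finally, the integer polynomial consistent with all of this is the stated p.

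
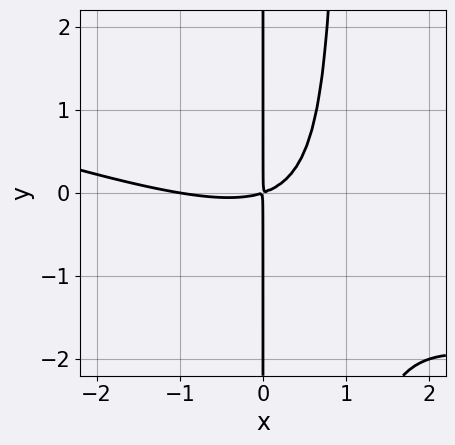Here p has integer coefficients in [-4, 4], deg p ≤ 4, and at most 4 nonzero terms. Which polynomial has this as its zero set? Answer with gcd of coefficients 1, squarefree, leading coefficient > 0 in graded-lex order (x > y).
1. deg p = 3. The shape is more complex than any degree-2 curve.
2. Checking where it meets the axes: the visible y-axis segment lies entirely on the curve; it meets the x-axis at x = -1 (among the integer gridlines).
3. The integer polynomial consistent with all of this is the stated p.

x^3 + 3*x^2*y + x^2 - 3*x*y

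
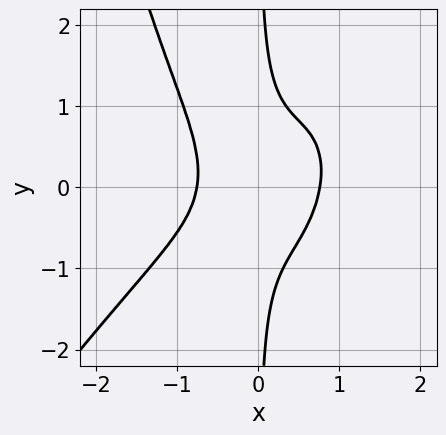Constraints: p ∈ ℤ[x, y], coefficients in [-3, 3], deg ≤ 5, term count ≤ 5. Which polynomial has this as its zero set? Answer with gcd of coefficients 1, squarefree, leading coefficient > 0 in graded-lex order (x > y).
3*x^4 - 2*x^3*y + 3*x*y^2 - 1

(a) deg p = 4. The shape is more complex than any degree-3 curve.
(b) From the axis intercepts and sections: no y-intercept at any integer in the box.
(c) Fitting integer coefficients to these (and the overall shape) gives p.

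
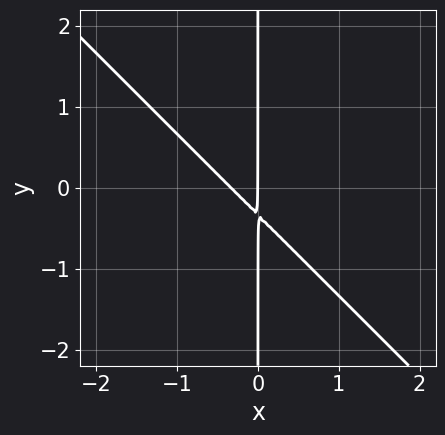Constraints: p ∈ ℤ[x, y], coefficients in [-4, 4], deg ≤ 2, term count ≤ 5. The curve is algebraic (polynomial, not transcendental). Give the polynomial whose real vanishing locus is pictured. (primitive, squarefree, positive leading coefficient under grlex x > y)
3*x^2 + 3*x*y + x

1. Degree: no degree-1 curve has this shape, so deg p = 2.
2. From the visible intercepts: it crosses the x-axis at the gridline x = 0; every point of the y-axis in the box is on the curve.
3. The integer polynomial consistent with all of this is the stated p.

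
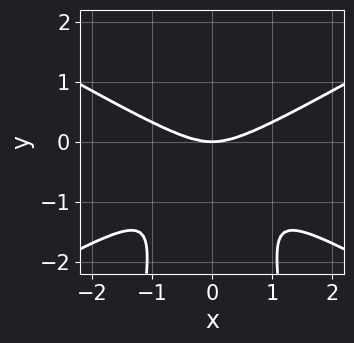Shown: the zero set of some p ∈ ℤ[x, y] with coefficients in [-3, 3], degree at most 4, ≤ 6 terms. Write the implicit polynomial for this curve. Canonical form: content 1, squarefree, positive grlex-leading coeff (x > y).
The degree is 4 — no degree-3 curve has this shape.
Symmetries: the x ↦ −x reflection is a symmetry, so x appears only in even powers.
Checking where it meets the axes: one y-axis crossing is at y = 0; it meets the x-axis at x = 0 (among the integer gridlines).
Fitting integer coefficients to these (and the overall shape) gives p.

x^4 - 3*x^2*y^2 - 2*x^2*y - y^3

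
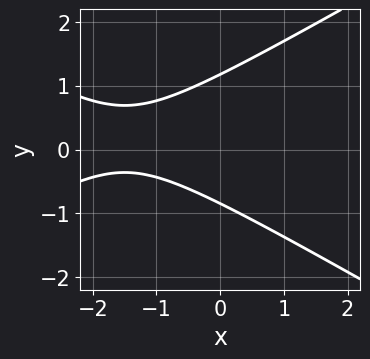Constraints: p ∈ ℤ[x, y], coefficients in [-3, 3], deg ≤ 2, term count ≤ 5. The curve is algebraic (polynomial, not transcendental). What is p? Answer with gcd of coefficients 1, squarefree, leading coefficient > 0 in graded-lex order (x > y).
x^2 - 3*y^2 + 3*x + y + 3

(a) deg p = 2. The shape is more complex than any degree-1 curve.
(b) From the visible intercepts: the curve avoids every integer x-axis point in the box.
(c) Solving for integer coefficients yields p as stated.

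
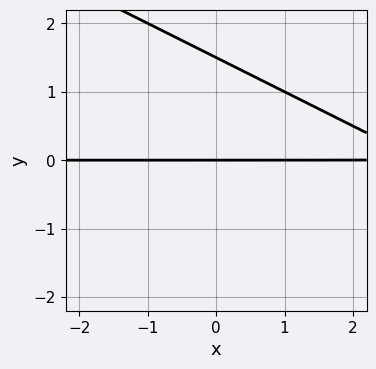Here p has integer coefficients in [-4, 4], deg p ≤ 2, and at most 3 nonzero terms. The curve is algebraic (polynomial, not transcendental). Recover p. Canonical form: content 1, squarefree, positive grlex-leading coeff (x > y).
x*y + 2*y^2 - 3*y

Degree: no degree-1 curve has this shape, so deg p = 2.
Checking where it meets the axes: every point of the x-axis in the box is on the curve; it crosses the y-axis at the gridline y = 0.
Matching integer coefficients to the picture gives p.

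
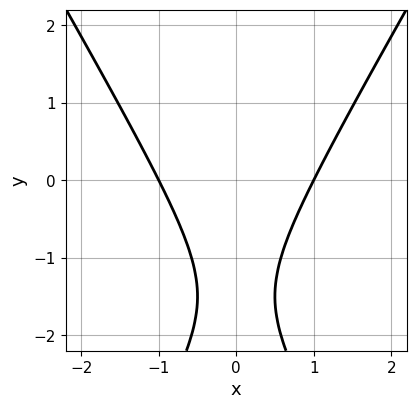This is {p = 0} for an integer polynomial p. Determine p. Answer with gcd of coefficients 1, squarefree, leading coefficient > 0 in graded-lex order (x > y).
3*x^2 - y^2 - 3*y - 3

deg p = 2. No degree-1 curve has this shape.
Symmetries: mirror symmetry x ↦ −x ⇒ only even powers of x.
Observable constraints: among the integer gridlines, it crosses the x-axis at x ∈ {-1, 1}; the curve avoids every integer y-axis point in the box.
The integer polynomial consistent with all of this is the stated p.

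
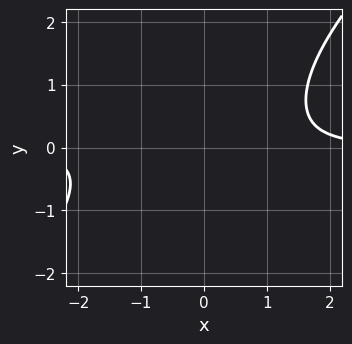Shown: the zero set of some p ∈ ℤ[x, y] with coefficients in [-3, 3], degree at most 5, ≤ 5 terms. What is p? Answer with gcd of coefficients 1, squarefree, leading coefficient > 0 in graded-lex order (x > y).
2*x^3*y - 2*x^2*y^2 + x^2*y - 2*x*y - 3

First, degree: the shape is more complex than any degree-3 curve, so deg p = 4.
Next, reading off the gridlines: the curve avoids every integer y-axis point in the box; the curve avoids every integer x-axis point in the box.
Finally, solving for integer coefficients yields p as stated.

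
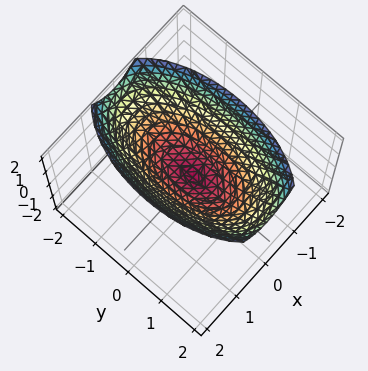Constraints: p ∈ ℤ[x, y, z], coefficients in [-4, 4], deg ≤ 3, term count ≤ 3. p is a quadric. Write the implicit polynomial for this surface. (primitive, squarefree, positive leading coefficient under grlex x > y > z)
1. Degree: a paraboloid; a quadric, so deg p = 2.
2. Symmetries: mirror symmetry x ↦ −x ⇒ only even powers of x; it's symmetric under y → −y, forcing even powers of y.
3. Observable constraints: it meets the z-axis at z = 0 (among the integer gridlines); one y-axis crossing is at y = 0.
4. These observations pin down the coefficients.

3*x^2 + y^2 - 3*z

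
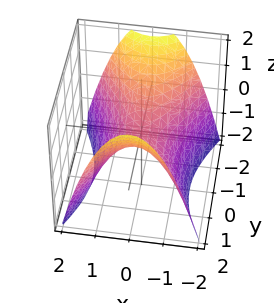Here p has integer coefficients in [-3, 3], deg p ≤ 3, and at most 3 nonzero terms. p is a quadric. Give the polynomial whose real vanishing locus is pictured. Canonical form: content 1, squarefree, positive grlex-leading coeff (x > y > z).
(a) The degree is 2 — a hyperbolic paraboloid; a quadric.
(b) Symmetries: it's symmetric under y → −y, forcing even powers of y; mirror symmetry x ↦ −x ⇒ only even powers of x.
(c) Checking where it meets the axes: one x-axis crossing is at x = 0; one y-axis crossing is at y = 0.
(d) Assembling these constraints gives the stated polynomial.

2*x^2 - y^2 + 2*z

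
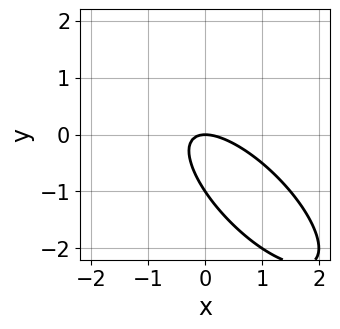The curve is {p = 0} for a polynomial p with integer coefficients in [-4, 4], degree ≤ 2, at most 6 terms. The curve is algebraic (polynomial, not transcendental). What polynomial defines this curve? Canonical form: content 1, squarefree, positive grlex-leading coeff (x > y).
2*x^2 + 3*x*y + 2*y^2 + 2*y

1. The degree is 2 — the shape is more complex than any degree-1 curve.
2. From the visible intercepts: one x-axis crossing is at x = 0; the y-axis gridline crossings are at y ∈ {-1, 0}.
3. Solving for integer coefficients yields p as stated.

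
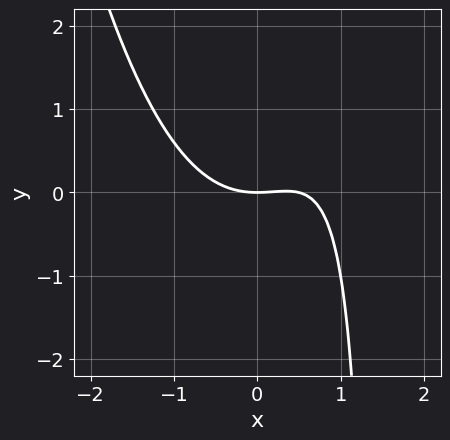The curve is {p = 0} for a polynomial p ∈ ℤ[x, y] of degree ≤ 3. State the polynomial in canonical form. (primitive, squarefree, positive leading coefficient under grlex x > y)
2*x^3 - x^2 - 2*x*y + 3*y

1. The degree is 3 — no degree-2 curve has this shape.
2. Reading off the gridlines: it crosses the y-axis at the gridline y = 0; one x-axis crossing is at x = 0.
3. These observations pin down the coefficients.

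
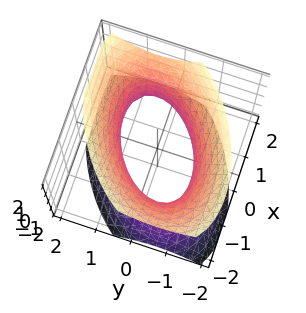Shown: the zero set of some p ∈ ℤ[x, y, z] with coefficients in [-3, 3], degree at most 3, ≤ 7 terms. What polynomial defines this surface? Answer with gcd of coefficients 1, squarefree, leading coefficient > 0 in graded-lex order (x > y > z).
2*x^2 - 2*x*y + 3*y^2 - 2*z^2 - 3

(a) The degree is 2 — no degree-1 surface has this shape.
(b) Against the integer gridlines: the y-axis gridline crossings are at y ∈ {-1, 1}; no z-intercept at any integer in the box.
(c) Putting this together gives p.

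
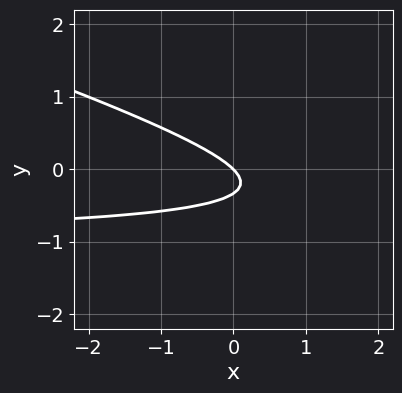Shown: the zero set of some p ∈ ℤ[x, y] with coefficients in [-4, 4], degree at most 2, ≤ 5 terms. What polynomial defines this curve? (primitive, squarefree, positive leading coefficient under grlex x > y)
x*y + 3*y^2 + x + y

(a) The degree is 2 — a generic line meets the curve in up to 2 points.
(b) From the axis intercepts and sections: it meets the y-axis at y = 0 (among the integer gridlines); it meets the x-axis at x = 0 (among the integer gridlines).
(c) Matching integer coefficients to the picture gives p.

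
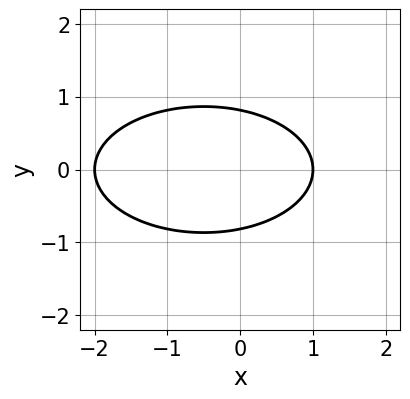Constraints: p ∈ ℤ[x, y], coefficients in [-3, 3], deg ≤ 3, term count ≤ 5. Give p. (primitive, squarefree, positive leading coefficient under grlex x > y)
(a) deg p = 2. A generic line meets the curve in up to 2 points.
(b) Symmetries: the y ↦ −y reflection is a symmetry, so y appears only in even powers.
(c) Observable constraints: among the integer gridlines, it crosses the x-axis at x ∈ {-2, 1}.
(d) Matching integer coefficients to the picture gives p.

x^2 + 3*y^2 + x - 2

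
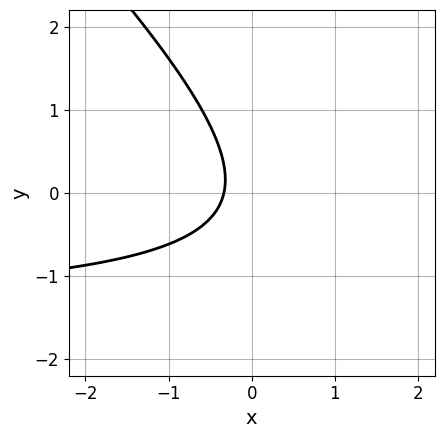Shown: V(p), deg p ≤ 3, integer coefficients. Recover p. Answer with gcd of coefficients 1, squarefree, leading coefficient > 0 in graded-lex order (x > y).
2*x*y + 2*y^2 + 3*x + 1

(a) The degree is 2 — no degree-1 curve has this shape.
(b) Checking where it meets the axes: the curve avoids every integer y-axis point in the box.
(c) Putting this together gives p.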